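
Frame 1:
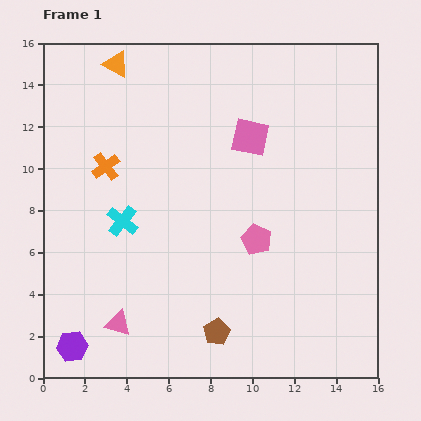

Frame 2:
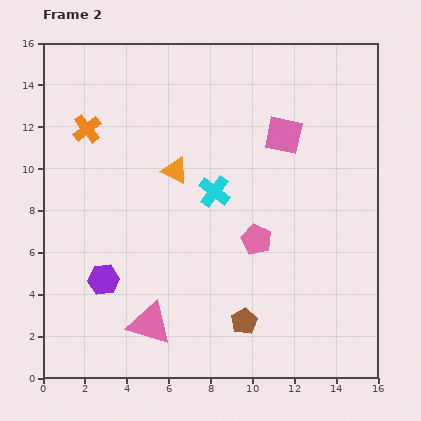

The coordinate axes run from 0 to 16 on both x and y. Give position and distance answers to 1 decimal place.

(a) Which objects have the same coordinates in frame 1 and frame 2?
the pink pentagon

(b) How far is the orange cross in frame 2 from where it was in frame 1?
2.0

The orange cross moved from (3.0, 10.1) to (2.1, 11.9), a distance of √(0.9² + 1.8²) ≈ 2.0.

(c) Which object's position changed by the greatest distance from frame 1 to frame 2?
the orange triangle

(moved 5.8; next 4.6)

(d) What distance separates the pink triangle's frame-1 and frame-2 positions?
1.5

The pink triangle moved from (3.6, 2.6) to (5.1, 2.6), a distance of √(1.5² + 0.0²) ≈ 1.5.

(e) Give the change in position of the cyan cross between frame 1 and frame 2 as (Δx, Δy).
(4.4, 1.4)

The cyan cross was at (3.8, 7.5) in frame 1 and (8.2, 8.9) in frame 2.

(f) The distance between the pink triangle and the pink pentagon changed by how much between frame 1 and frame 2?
-1.2

Distance in frame 1: 7.7. Distance in frame 2: 6.5.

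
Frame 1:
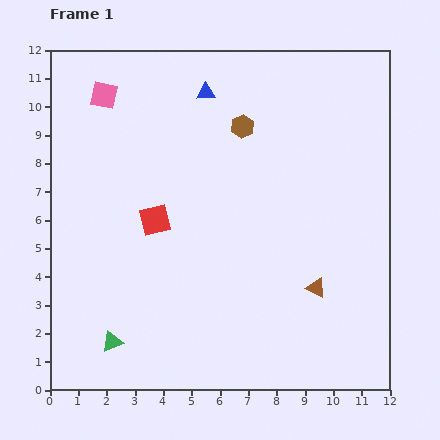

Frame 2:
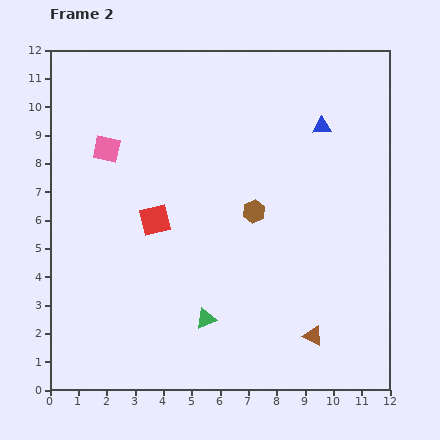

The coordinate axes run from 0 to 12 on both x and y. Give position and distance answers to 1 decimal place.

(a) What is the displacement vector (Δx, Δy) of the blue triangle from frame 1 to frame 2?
(4.1, -1.2)

The blue triangle was at (5.5, 10.5) in frame 1 and (9.6, 9.3) in frame 2.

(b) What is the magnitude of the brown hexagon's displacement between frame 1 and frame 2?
3.0

The brown hexagon moved from (6.8, 9.3) to (7.2, 6.3), a distance of √(0.4² + 3.0²) ≈ 3.0.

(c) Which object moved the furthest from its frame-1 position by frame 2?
the blue triangle

(moved 4.3; next 3.4)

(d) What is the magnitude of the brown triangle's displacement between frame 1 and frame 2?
1.7

The brown triangle moved from (9.4, 3.6) to (9.3, 1.9), a distance of √(0.1² + 1.7²) ≈ 1.7.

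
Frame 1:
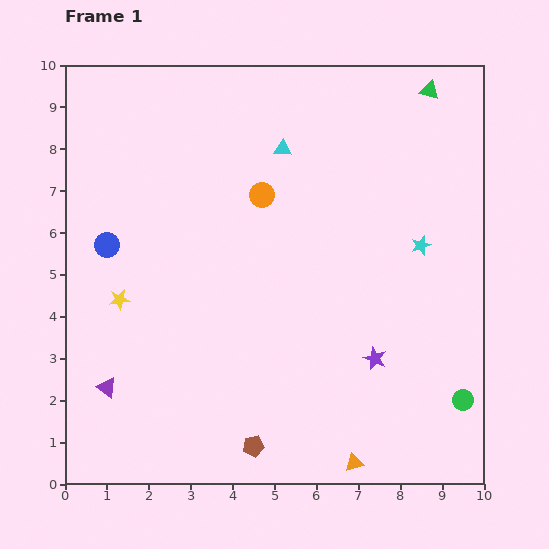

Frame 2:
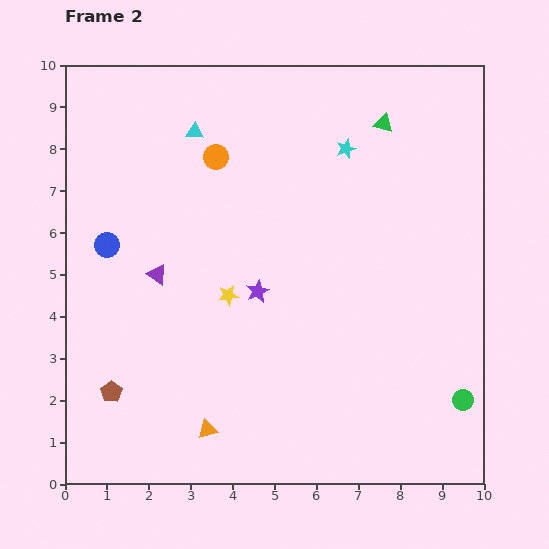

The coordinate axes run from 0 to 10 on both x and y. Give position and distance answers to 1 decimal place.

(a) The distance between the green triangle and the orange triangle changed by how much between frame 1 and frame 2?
-0.7

Distance in frame 1: 9.1. Distance in frame 2: 8.4.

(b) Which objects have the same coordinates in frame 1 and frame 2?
the green circle, the blue circle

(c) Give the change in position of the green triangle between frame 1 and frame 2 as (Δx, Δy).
(-1.1, -0.8)

The green triangle was at (8.7, 9.4) in frame 1 and (7.6, 8.6) in frame 2.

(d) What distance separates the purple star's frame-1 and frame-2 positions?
3.2

The purple star moved from (7.4, 3.0) to (4.6, 4.6), a distance of √(2.8² + 1.6²) ≈ 3.2.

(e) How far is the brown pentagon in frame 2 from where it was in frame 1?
3.6

The brown pentagon moved from (4.5, 0.9) to (1.1, 2.2), a distance of √(3.4² + 1.3²) ≈ 3.6.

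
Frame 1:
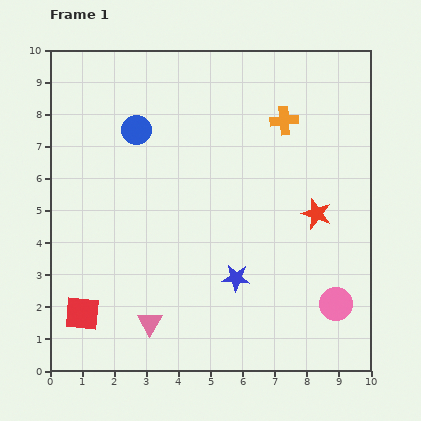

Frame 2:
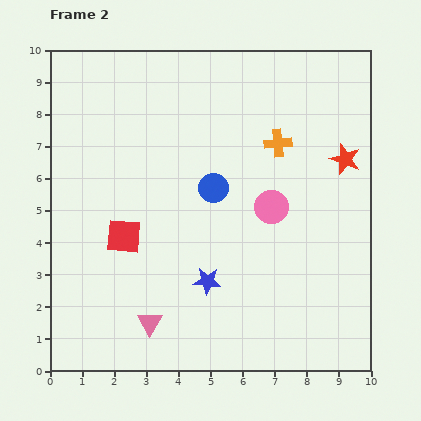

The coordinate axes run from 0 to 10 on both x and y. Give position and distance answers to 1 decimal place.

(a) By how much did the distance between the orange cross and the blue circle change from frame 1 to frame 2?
-2.2

Distance in frame 1: 4.6. Distance in frame 2: 2.4.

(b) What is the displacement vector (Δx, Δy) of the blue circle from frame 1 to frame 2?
(2.4, -1.8)

The blue circle was at (2.7, 7.5) in frame 1 and (5.1, 5.7) in frame 2.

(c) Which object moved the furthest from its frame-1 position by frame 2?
the pink circle

(moved 3.6; next 3.0)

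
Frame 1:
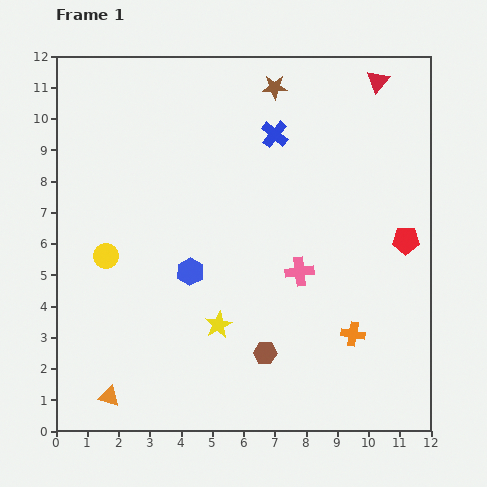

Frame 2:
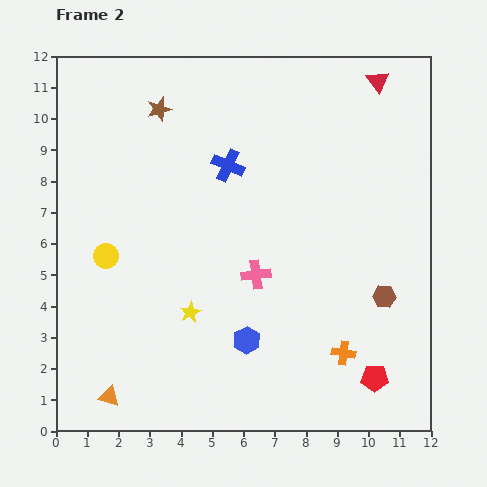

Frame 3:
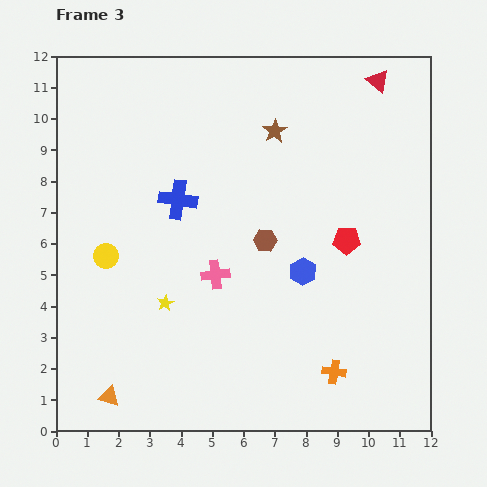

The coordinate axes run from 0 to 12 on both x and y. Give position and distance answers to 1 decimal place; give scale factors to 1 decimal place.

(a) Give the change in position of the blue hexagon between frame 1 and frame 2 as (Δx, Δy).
(1.8, -2.2)

The blue hexagon was at (4.3, 5.1) in frame 1 and (6.1, 2.9) in frame 2.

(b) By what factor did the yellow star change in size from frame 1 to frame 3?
0.6×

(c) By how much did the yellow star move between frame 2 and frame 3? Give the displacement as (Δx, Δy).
(-0.8, 0.3)

The yellow star was at (4.3, 3.8) in frame 2 and (3.5, 4.1) in frame 3.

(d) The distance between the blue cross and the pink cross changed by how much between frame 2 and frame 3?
-0.9

Distance in frame 2: 3.6. Distance in frame 3: 2.7.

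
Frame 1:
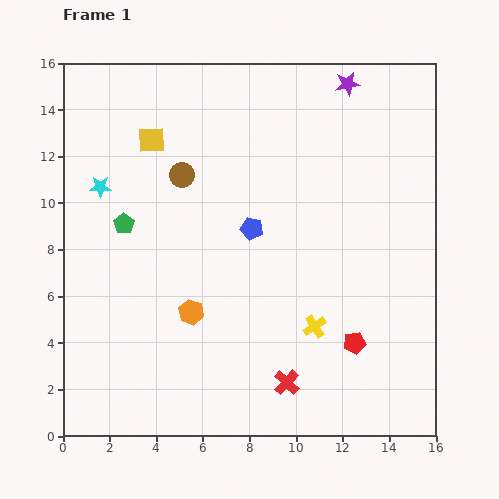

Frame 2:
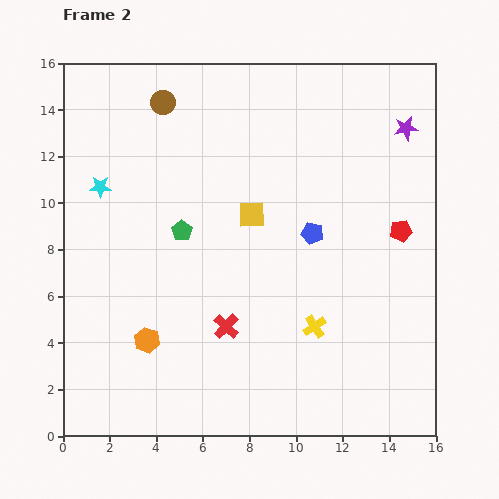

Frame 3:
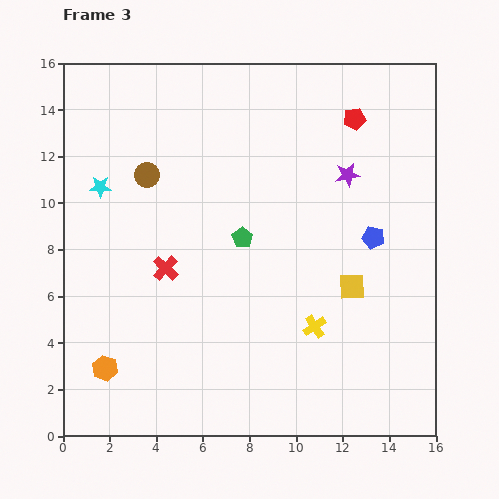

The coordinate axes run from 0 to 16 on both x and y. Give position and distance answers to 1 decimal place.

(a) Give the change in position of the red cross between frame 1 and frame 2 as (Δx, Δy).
(-2.6, 2.4)

The red cross was at (9.6, 2.3) in frame 1 and (7.0, 4.7) in frame 2.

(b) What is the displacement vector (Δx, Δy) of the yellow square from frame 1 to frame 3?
(8.6, -6.3)

The yellow square was at (3.8, 12.7) in frame 1 and (12.4, 6.4) in frame 3.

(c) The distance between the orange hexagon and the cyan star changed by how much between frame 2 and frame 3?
+0.9

Distance in frame 2: 6.9. Distance in frame 3: 7.8.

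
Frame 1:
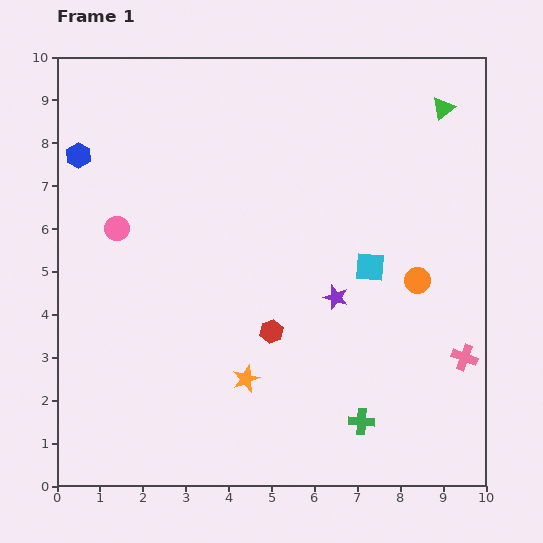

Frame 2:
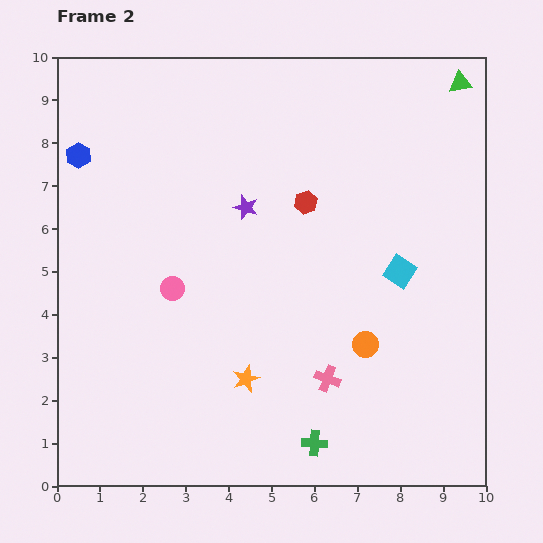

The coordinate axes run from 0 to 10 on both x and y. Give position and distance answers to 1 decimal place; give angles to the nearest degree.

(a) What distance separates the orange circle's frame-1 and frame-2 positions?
1.9

The orange circle moved from (8.4, 4.8) to (7.2, 3.3), a distance of √(1.2² + 1.5²) ≈ 1.9.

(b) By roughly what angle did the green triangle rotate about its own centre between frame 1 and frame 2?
28° clockwise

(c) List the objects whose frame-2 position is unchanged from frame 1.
the orange star, the blue hexagon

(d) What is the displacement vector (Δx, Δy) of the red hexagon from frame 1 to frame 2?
(0.8, 3.0)

The red hexagon was at (5.0, 3.6) in frame 1 and (5.8, 6.6) in frame 2.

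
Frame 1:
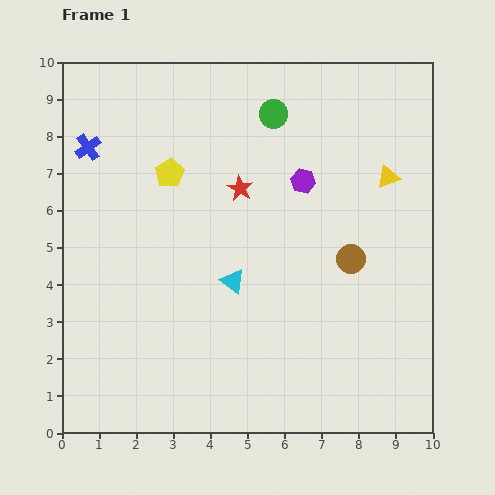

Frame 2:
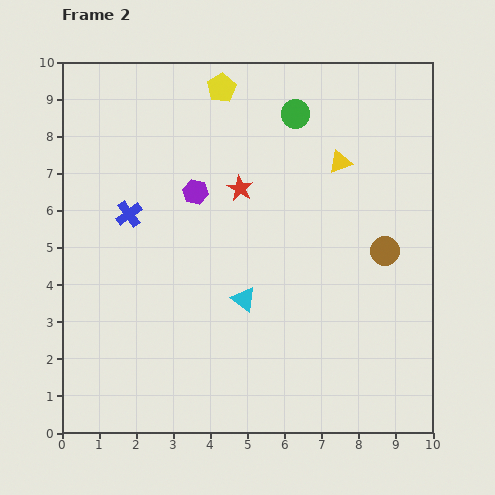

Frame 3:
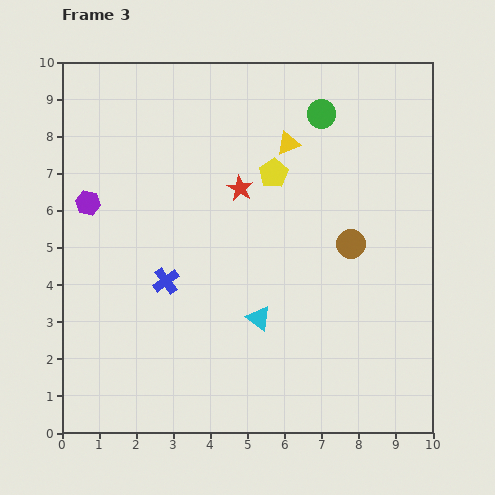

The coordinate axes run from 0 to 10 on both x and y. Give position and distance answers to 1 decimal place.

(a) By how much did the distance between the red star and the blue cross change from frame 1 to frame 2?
-1.1

Distance in frame 1: 4.2. Distance in frame 2: 3.1.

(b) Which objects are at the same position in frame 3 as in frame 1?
the red star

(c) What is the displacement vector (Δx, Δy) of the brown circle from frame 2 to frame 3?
(-0.9, 0.2)

The brown circle was at (8.7, 4.9) in frame 2 and (7.8, 5.1) in frame 3.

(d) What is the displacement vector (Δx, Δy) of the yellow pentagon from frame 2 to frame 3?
(1.4, -2.3)

The yellow pentagon was at (4.3, 9.3) in frame 2 and (5.7, 7.0) in frame 3.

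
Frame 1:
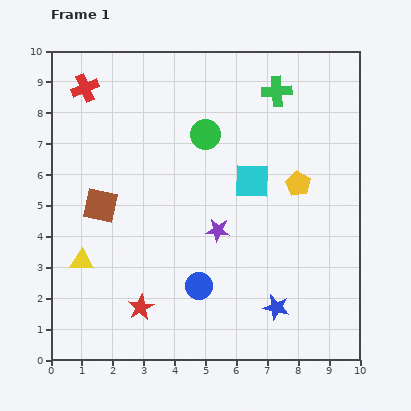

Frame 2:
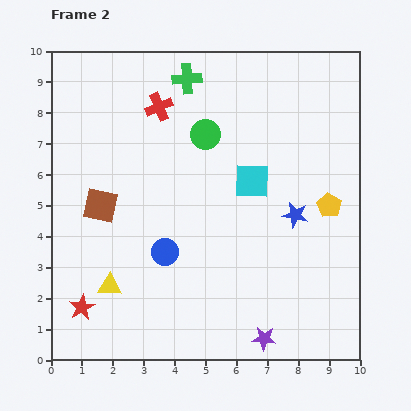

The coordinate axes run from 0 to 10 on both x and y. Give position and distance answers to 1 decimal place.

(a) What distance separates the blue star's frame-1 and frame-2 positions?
3.1

The blue star moved from (7.3, 1.7) to (7.9, 4.7), a distance of √(0.6² + 3.0²) ≈ 3.1.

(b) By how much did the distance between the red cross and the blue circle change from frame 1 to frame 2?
-2.7

Distance in frame 1: 7.4. Distance in frame 2: 4.7.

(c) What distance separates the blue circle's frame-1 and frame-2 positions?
1.6

The blue circle moved from (4.8, 2.4) to (3.7, 3.5), a distance of √(1.1² + 1.1²) ≈ 1.6.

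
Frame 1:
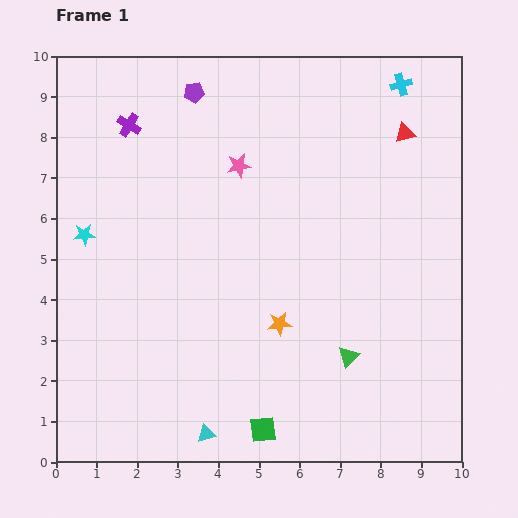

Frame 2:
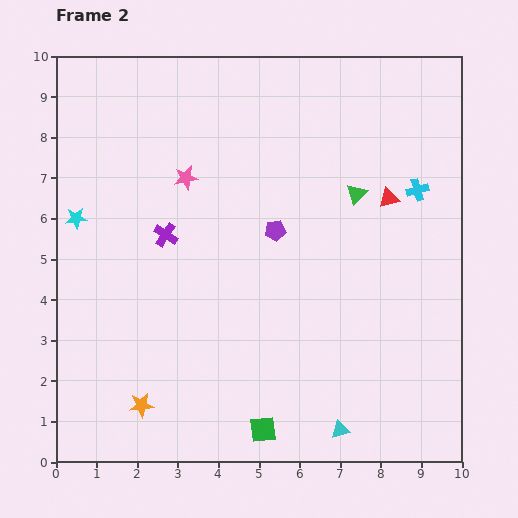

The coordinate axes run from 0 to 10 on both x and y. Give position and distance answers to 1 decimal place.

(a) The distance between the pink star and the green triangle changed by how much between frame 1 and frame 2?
-1.2

Distance in frame 1: 5.4. Distance in frame 2: 4.2.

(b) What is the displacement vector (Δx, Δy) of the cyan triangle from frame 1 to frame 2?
(3.3, 0.1)

The cyan triangle was at (3.7, 0.7) in frame 1 and (7.0, 0.8) in frame 2.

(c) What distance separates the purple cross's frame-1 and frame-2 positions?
2.8

The purple cross moved from (1.8, 8.3) to (2.7, 5.6), a distance of √(0.9² + 2.7²) ≈ 2.8.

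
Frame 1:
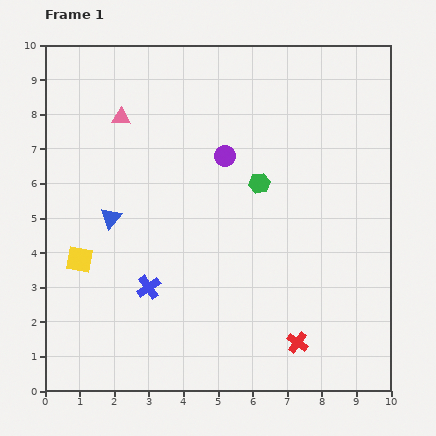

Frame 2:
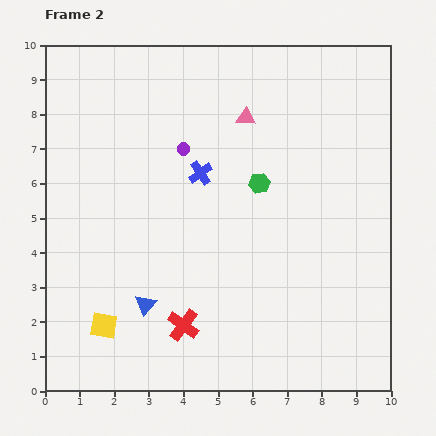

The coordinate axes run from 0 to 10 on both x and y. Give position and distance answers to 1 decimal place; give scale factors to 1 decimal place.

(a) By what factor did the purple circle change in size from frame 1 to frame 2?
0.6×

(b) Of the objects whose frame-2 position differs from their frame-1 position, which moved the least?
the purple circle

(moved 1.2)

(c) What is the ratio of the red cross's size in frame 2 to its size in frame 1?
1.5×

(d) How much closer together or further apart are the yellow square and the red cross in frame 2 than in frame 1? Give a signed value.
-4.4

Distance in frame 1: 6.7. Distance in frame 2: 2.3.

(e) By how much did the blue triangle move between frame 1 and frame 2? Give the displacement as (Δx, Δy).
(1.0, -2.5)

The blue triangle was at (1.9, 5.0) in frame 1 and (2.9, 2.5) in frame 2.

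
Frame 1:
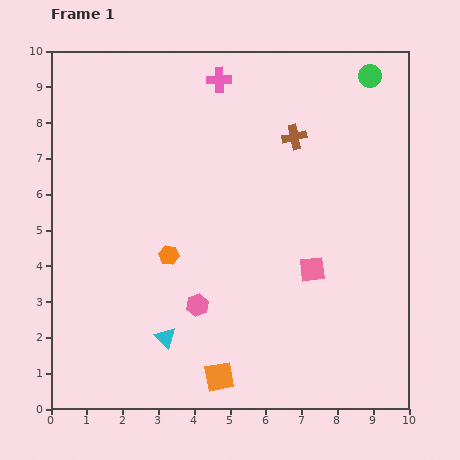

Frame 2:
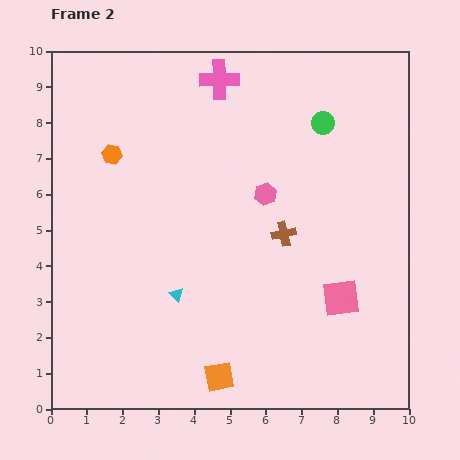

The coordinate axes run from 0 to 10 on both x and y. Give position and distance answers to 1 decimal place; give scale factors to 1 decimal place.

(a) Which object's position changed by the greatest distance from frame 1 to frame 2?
the pink hexagon

(moved 3.6; next 3.2)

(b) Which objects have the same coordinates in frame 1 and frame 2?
the orange square, the pink cross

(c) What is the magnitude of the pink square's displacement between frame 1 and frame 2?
1.1

The pink square moved from (7.3, 3.9) to (8.1, 3.1), a distance of √(0.8² + 0.8²) ≈ 1.1.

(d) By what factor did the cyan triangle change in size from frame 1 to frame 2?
0.7×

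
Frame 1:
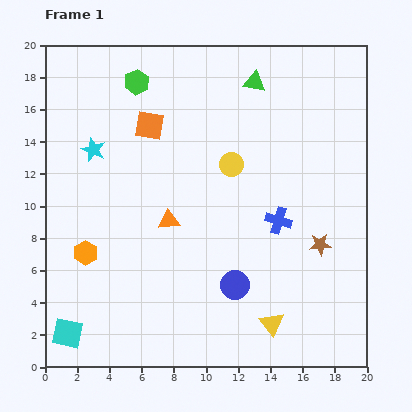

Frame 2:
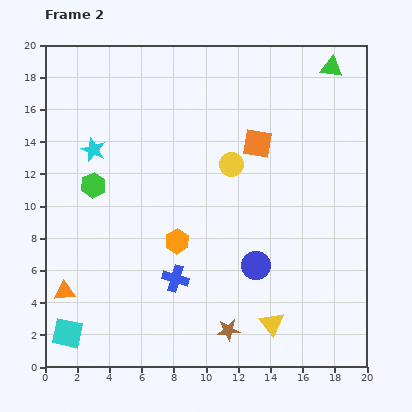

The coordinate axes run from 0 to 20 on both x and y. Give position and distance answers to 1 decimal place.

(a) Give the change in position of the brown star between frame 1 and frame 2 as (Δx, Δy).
(-5.7, -5.3)

The brown star was at (17.1, 7.6) in frame 1 and (11.4, 2.3) in frame 2.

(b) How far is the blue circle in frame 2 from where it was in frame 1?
1.8

The blue circle moved from (11.8, 5.1) to (13.1, 6.3), a distance of √(1.3² + 1.2²) ≈ 1.8.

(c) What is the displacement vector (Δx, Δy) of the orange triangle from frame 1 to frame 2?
(-6.5, -4.4)

The orange triangle was at (7.7, 9.1) in frame 1 and (1.2, 4.7) in frame 2.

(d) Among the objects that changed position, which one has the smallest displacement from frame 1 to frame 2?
the blue circle

(moved 1.8)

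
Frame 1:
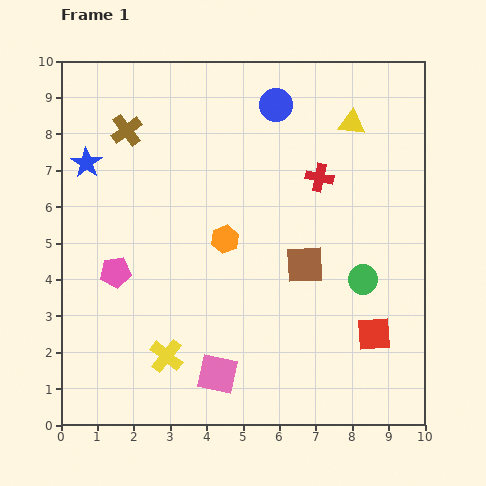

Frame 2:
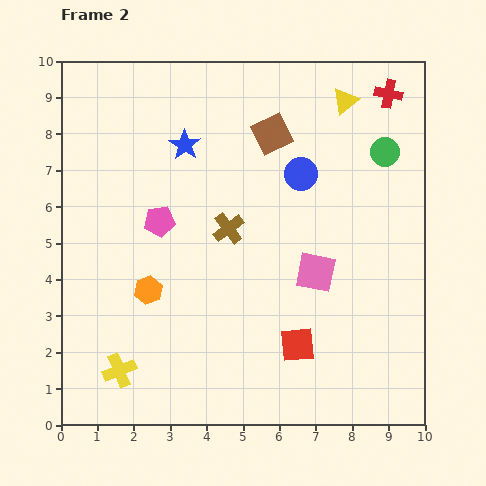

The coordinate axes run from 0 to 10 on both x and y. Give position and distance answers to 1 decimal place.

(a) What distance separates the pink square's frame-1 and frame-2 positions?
3.9

The pink square moved from (4.3, 1.4) to (7.0, 4.2), a distance of √(2.7² + 2.8²) ≈ 3.9.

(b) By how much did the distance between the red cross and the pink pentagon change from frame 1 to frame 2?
+1.0

Distance in frame 1: 6.2. Distance in frame 2: 7.2.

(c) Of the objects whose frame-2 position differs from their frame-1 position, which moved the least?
the yellow triangle

(moved 0.6)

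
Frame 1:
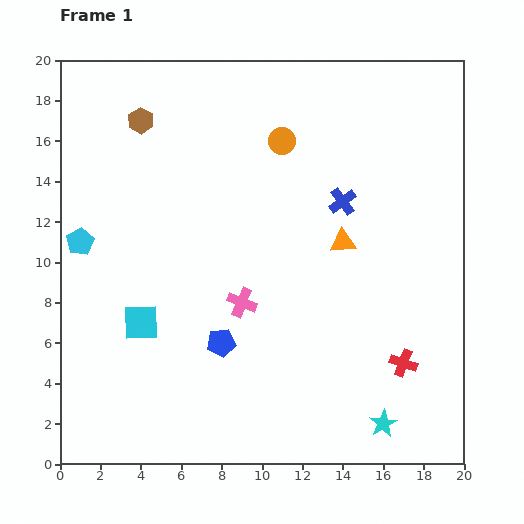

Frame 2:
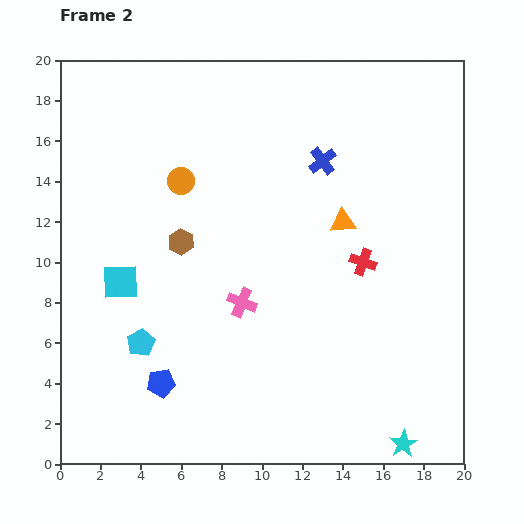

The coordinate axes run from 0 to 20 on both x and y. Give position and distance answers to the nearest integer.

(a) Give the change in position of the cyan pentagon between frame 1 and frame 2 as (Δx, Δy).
(3, -5)

The cyan pentagon was at (1, 11) in frame 1 and (4, 6) in frame 2.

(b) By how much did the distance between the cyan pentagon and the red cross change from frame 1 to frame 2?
-5

Distance in frame 1: 17. Distance in frame 2: 12.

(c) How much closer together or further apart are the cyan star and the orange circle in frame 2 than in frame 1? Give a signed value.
+2

Distance in frame 1: 15. Distance in frame 2: 17.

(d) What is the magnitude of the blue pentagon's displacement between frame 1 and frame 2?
4

The blue pentagon moved from (8, 6) to (5, 4), a distance of √(3² + 2²) ≈ 4.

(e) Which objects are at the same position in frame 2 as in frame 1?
the pink cross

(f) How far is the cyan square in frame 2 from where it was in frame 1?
2

The cyan square moved from (4, 7) to (3, 9), a distance of √(1² + 2²) ≈ 2.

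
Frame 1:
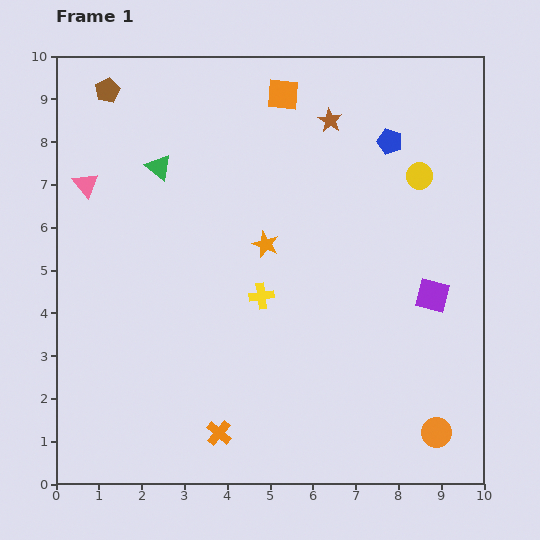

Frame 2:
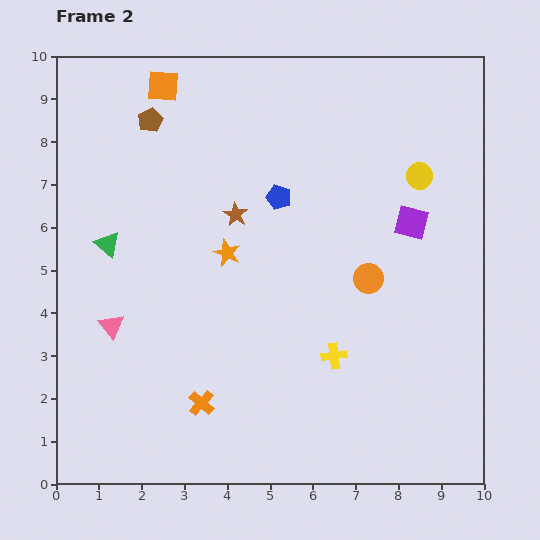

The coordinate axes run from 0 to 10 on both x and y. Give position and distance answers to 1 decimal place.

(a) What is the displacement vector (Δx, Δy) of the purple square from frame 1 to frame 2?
(-0.5, 1.7)

The purple square was at (8.8, 4.4) in frame 1 and (8.3, 6.1) in frame 2.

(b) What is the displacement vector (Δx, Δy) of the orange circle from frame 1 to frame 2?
(-1.6, 3.6)

The orange circle was at (8.9, 1.2) in frame 1 and (7.3, 4.8) in frame 2.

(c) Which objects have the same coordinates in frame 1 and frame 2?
the yellow circle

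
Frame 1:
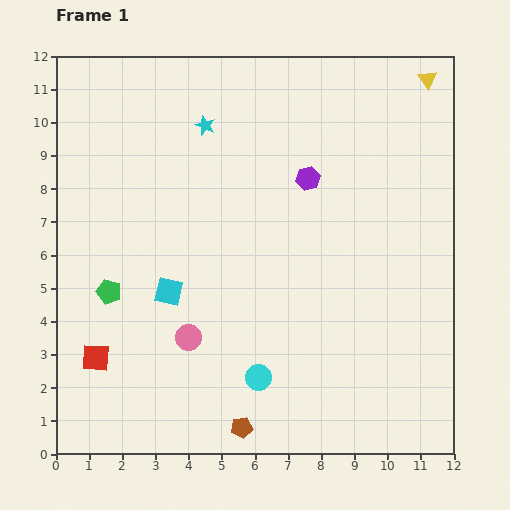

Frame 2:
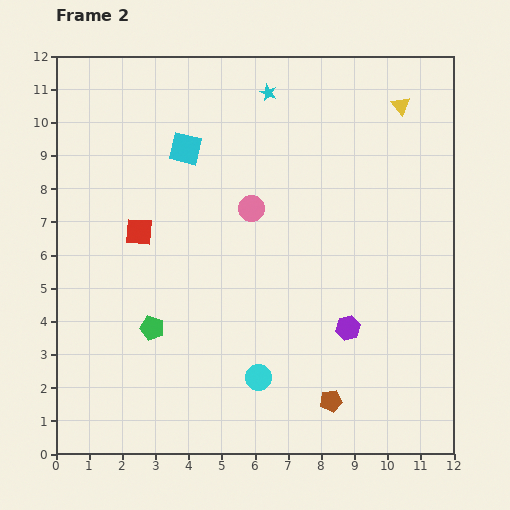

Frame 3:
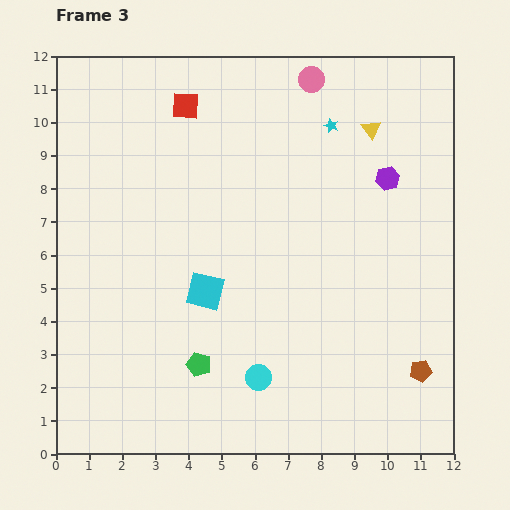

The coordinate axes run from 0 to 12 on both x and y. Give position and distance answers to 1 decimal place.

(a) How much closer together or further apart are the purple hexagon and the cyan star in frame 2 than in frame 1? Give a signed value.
+4.0

Distance in frame 1: 3.5. Distance in frame 2: 7.5.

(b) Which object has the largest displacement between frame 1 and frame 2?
the purple hexagon

(moved 4.7; next 4.3)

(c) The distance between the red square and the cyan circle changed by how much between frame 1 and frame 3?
+3.6

Distance in frame 1: 4.9. Distance in frame 3: 8.5.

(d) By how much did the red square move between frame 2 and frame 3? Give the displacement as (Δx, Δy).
(1.4, 3.8)

The red square was at (2.5, 6.7) in frame 2 and (3.9, 10.5) in frame 3.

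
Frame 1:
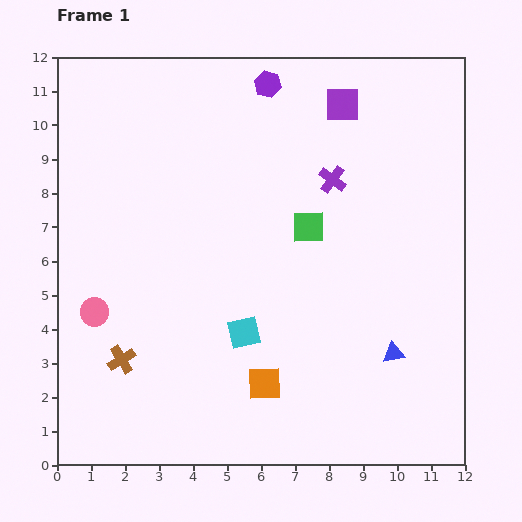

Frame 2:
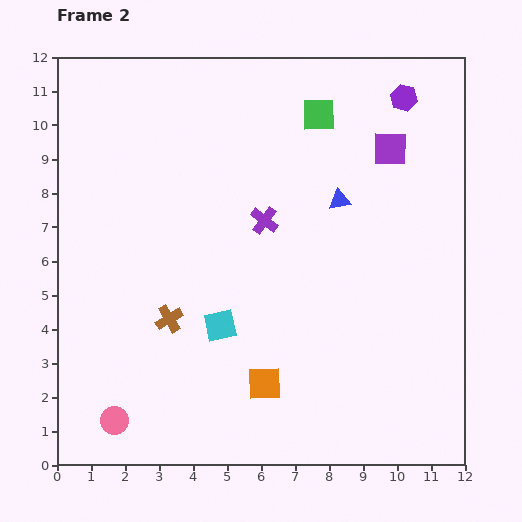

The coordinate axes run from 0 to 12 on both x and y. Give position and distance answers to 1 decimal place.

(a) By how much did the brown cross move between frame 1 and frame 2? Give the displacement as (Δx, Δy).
(1.4, 1.2)

The brown cross was at (1.9, 3.1) in frame 1 and (3.3, 4.3) in frame 2.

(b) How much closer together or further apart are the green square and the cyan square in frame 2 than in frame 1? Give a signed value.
+3.2

Distance in frame 1: 3.6. Distance in frame 2: 6.8.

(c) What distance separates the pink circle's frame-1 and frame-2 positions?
3.3

The pink circle moved from (1.1, 4.5) to (1.7, 1.3), a distance of √(0.6² + 3.2²) ≈ 3.3.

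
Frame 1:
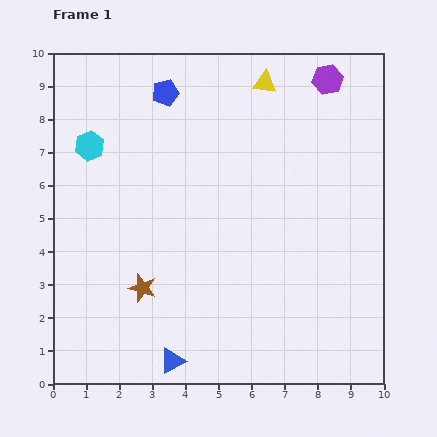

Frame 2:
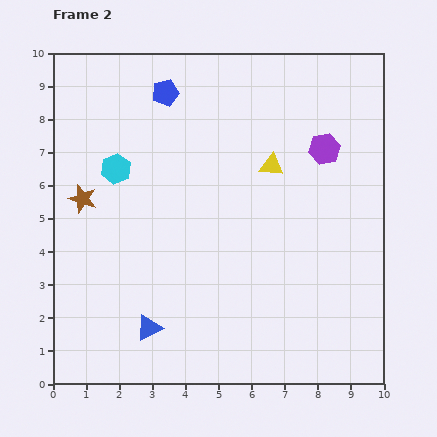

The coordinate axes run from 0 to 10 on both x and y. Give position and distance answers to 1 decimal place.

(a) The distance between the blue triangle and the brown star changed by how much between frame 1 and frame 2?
+2.0

Distance in frame 1: 2.4. Distance in frame 2: 4.4.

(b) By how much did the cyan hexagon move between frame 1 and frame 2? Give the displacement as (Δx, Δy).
(0.8, -0.7)

The cyan hexagon was at (1.1, 7.2) in frame 1 and (1.9, 6.5) in frame 2.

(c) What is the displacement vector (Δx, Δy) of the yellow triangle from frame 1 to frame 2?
(0.2, -2.5)

The yellow triangle was at (6.4, 9.1) in frame 1 and (6.6, 6.6) in frame 2.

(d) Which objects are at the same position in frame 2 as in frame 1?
the blue pentagon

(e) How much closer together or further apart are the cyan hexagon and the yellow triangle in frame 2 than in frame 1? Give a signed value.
-0.9

Distance in frame 1: 5.6. Distance in frame 2: 4.7.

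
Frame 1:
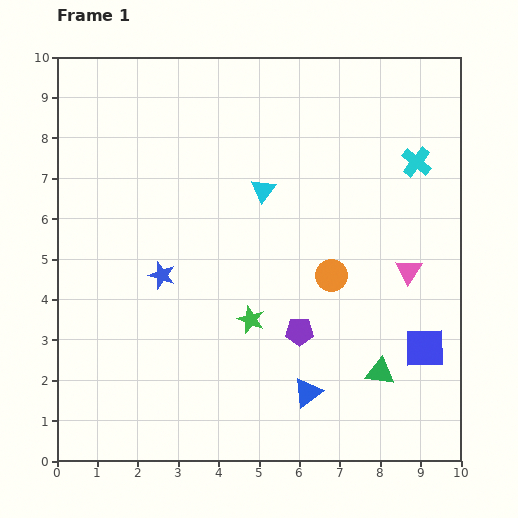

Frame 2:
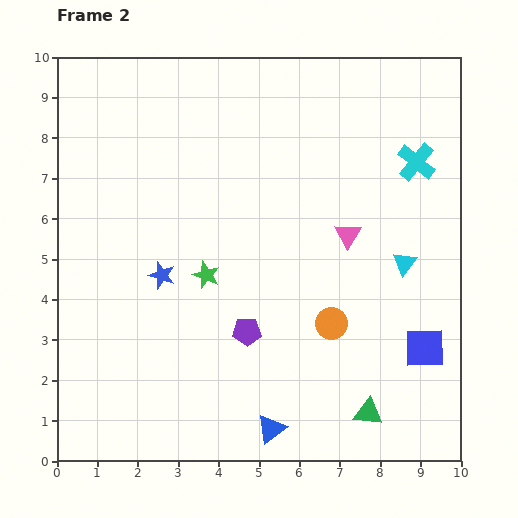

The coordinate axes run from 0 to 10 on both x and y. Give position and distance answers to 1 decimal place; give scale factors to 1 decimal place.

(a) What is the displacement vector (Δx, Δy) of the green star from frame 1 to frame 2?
(-1.1, 1.1)

The green star was at (4.8, 3.5) in frame 1 and (3.7, 4.6) in frame 2.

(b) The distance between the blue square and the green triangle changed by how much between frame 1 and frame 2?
+0.8

Distance in frame 1: 1.3. Distance in frame 2: 2.1.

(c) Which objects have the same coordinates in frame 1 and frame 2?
the blue star, the cyan cross, the blue square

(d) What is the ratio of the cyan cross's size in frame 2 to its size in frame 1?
1.3×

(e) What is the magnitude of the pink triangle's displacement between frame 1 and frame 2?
1.7

The pink triangle moved from (8.7, 4.7) to (7.2, 5.6), a distance of √(1.5² + 0.9²) ≈ 1.7.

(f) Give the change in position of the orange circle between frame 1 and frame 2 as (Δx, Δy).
(0.0, -1.2)

The orange circle was at (6.8, 4.6) in frame 1 and (6.8, 3.4) in frame 2.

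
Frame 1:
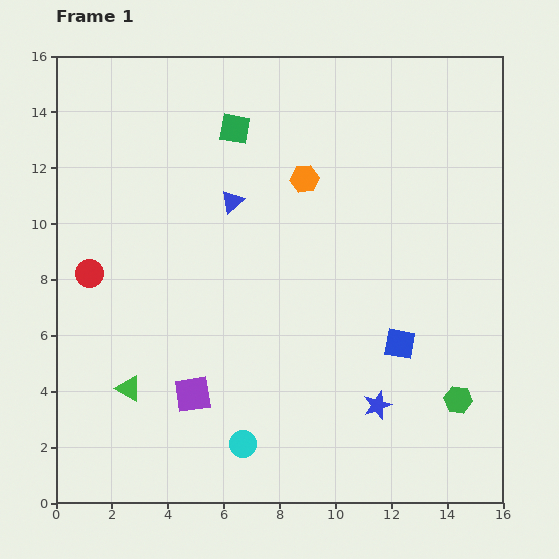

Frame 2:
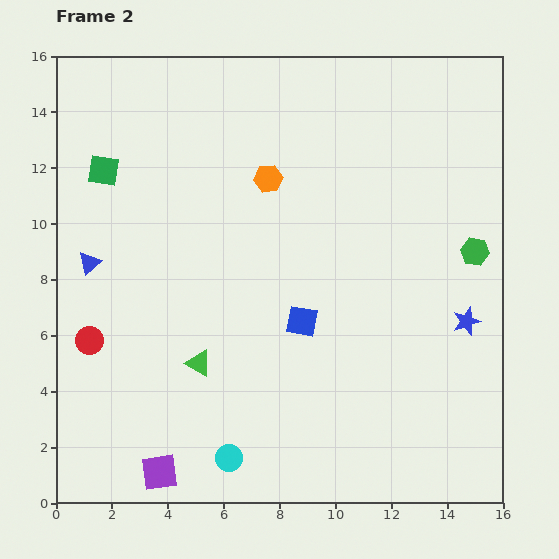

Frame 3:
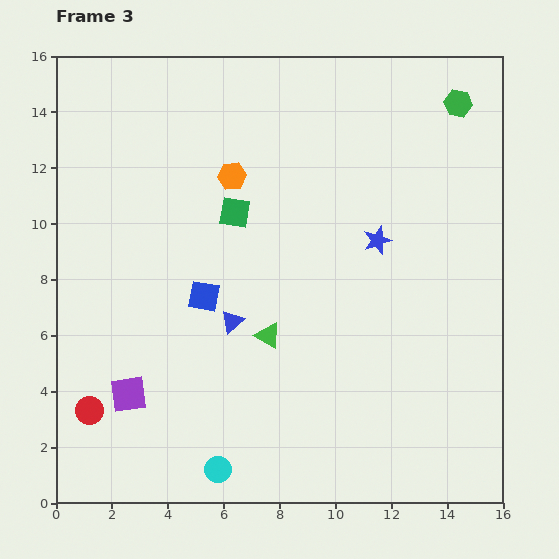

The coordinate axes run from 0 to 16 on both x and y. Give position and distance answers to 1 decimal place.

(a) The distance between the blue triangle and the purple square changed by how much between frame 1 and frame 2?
+0.9

Distance in frame 1: 7.0. Distance in frame 2: 7.9.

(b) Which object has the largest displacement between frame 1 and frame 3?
the green hexagon

(moved 10.6; next 7.2)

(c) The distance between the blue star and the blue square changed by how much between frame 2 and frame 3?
+0.6

Distance in frame 2: 5.9. Distance in frame 3: 6.5.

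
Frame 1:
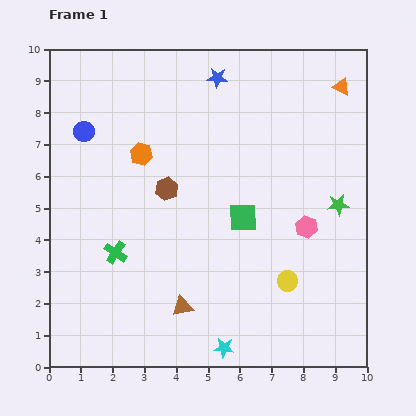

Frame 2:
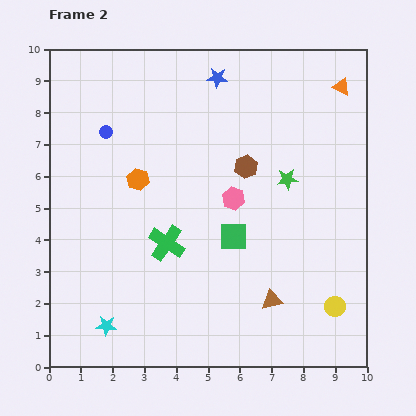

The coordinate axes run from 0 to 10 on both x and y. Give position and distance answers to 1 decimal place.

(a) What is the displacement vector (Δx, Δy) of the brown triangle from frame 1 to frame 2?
(2.8, 0.2)

The brown triangle was at (4.2, 1.9) in frame 1 and (7.0, 2.1) in frame 2.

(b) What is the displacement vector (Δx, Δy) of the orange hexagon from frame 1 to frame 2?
(-0.1, -0.8)

The orange hexagon was at (2.9, 6.7) in frame 1 and (2.8, 5.9) in frame 2.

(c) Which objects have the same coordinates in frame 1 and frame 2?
the blue star, the orange triangle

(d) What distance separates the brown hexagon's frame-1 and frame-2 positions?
2.6

The brown hexagon moved from (3.7, 5.6) to (6.2, 6.3), a distance of √(2.5² + 0.7²) ≈ 2.6.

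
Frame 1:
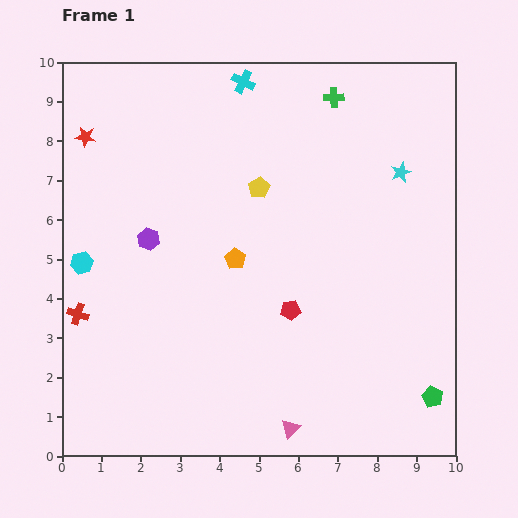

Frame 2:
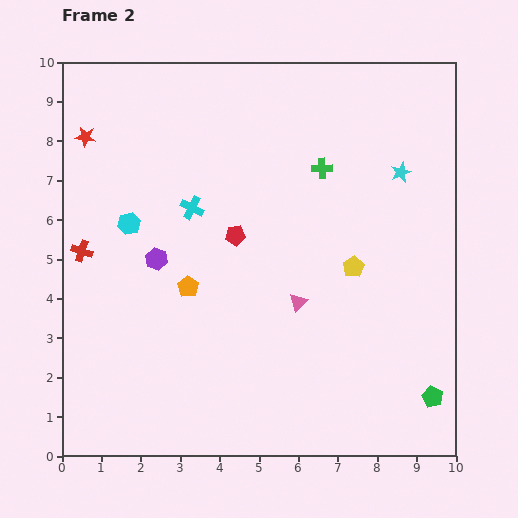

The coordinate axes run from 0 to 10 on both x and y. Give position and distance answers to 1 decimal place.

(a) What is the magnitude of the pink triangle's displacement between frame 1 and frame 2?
3.2

The pink triangle moved from (5.8, 0.7) to (6.0, 3.9), a distance of √(0.2² + 3.2²) ≈ 3.2.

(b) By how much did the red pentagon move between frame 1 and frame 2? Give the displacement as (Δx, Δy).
(-1.4, 1.9)

The red pentagon was at (5.8, 3.7) in frame 1 and (4.4, 5.6) in frame 2.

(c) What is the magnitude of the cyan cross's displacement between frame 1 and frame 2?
3.5

The cyan cross moved from (4.6, 9.5) to (3.3, 6.3), a distance of √(1.3² + 3.2²) ≈ 3.5.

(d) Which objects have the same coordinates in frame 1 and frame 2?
the red star, the cyan star, the green pentagon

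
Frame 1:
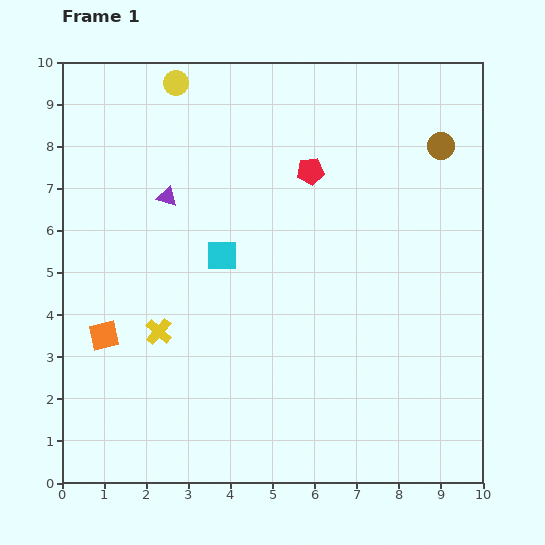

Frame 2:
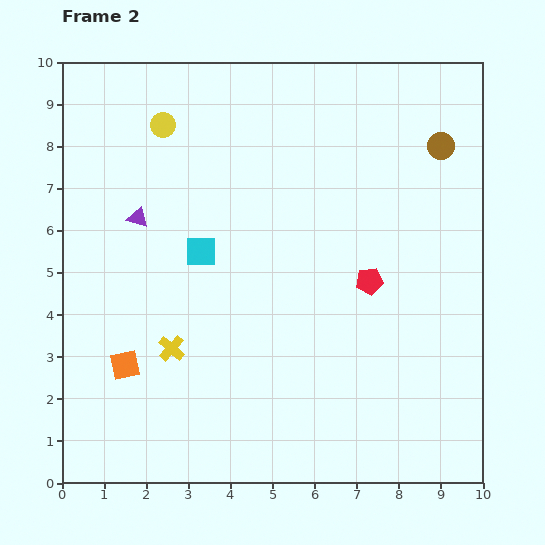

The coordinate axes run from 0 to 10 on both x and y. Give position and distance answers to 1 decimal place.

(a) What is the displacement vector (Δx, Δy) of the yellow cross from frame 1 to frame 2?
(0.3, -0.4)

The yellow cross was at (2.3, 3.6) in frame 1 and (2.6, 3.2) in frame 2.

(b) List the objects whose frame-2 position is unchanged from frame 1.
the brown circle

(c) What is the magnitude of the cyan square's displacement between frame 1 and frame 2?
0.5

The cyan square moved from (3.8, 5.4) to (3.3, 5.5), a distance of √(0.5² + 0.1²) ≈ 0.5.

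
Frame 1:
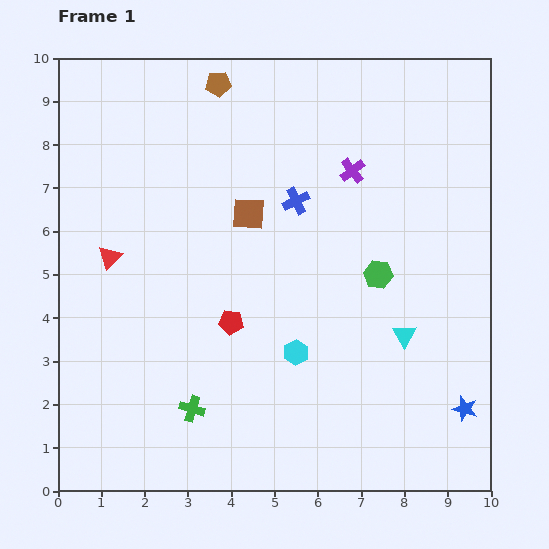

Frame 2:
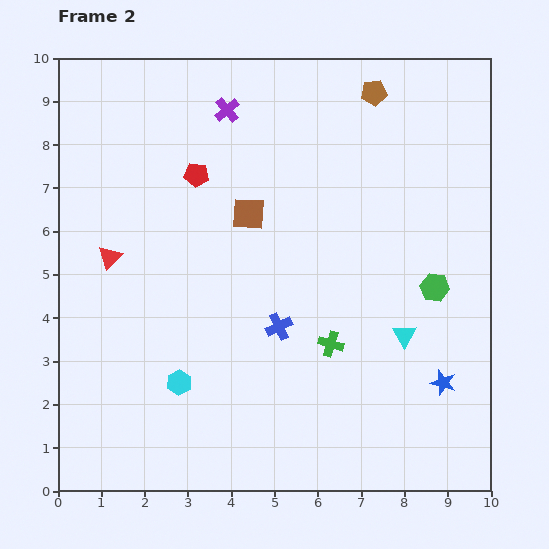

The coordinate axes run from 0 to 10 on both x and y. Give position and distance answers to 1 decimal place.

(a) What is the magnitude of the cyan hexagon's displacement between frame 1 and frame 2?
2.8

The cyan hexagon moved from (5.5, 3.2) to (2.8, 2.5), a distance of √(2.7² + 0.7²) ≈ 2.8.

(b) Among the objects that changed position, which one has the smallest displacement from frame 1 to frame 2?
the blue star

(moved 0.8)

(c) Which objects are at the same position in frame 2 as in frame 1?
the brown square, the cyan triangle, the red triangle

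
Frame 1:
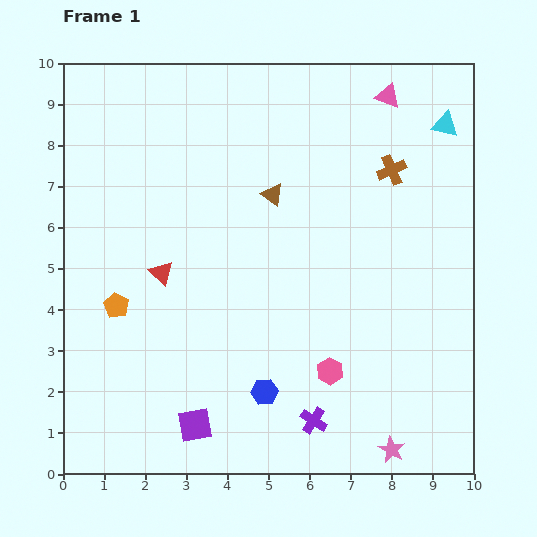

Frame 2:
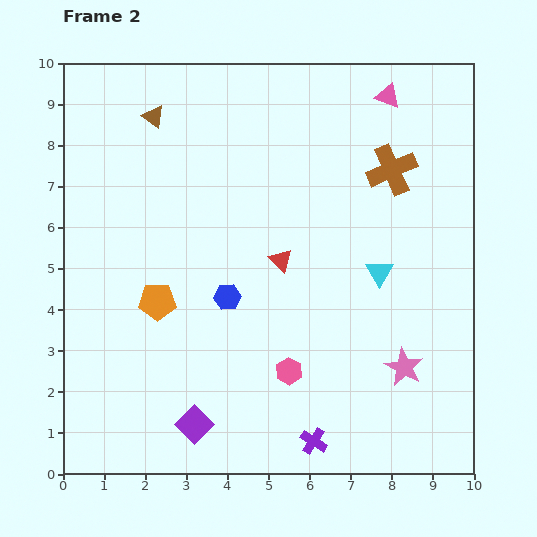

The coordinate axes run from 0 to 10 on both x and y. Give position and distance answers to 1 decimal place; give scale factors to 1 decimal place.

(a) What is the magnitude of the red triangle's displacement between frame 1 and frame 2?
2.9

The red triangle moved from (2.4, 4.9) to (5.3, 5.2), a distance of √(2.9² + 0.3²) ≈ 2.9.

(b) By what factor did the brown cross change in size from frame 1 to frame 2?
1.7×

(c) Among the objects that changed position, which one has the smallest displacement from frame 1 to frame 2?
the purple cross

(moved 0.5)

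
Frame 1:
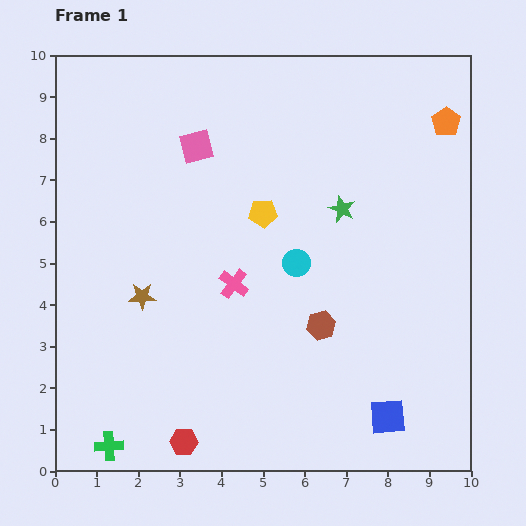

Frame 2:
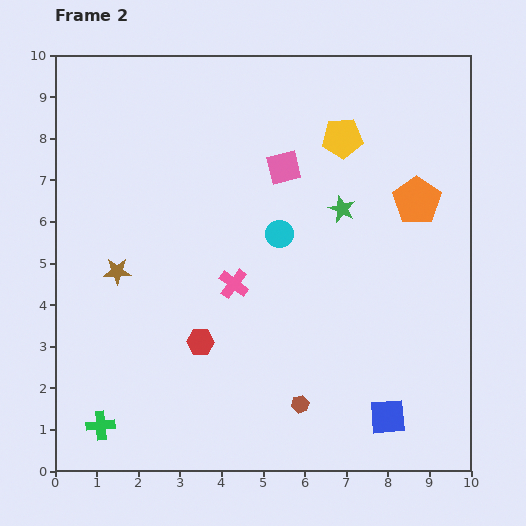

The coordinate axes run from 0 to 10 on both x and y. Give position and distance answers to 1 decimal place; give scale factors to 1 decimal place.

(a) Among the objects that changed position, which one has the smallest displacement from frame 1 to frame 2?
the green cross

(moved 0.5)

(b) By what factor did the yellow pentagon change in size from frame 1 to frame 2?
1.4×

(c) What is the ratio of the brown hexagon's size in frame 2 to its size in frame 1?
0.6×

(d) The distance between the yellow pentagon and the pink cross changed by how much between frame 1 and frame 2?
+2.6

Distance in frame 1: 1.8. Distance in frame 2: 4.4.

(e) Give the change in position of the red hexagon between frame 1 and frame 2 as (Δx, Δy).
(0.4, 2.4)

The red hexagon was at (3.1, 0.7) in frame 1 and (3.5, 3.1) in frame 2.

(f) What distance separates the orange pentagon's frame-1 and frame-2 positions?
2.0

The orange pentagon moved from (9.4, 8.4) to (8.7, 6.5), a distance of √(0.7² + 1.9²) ≈ 2.0.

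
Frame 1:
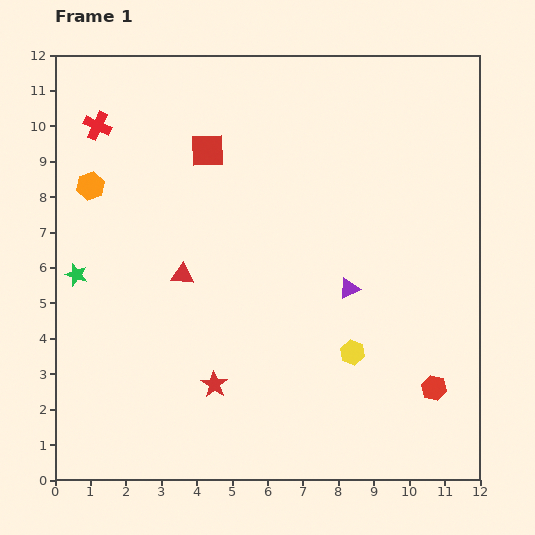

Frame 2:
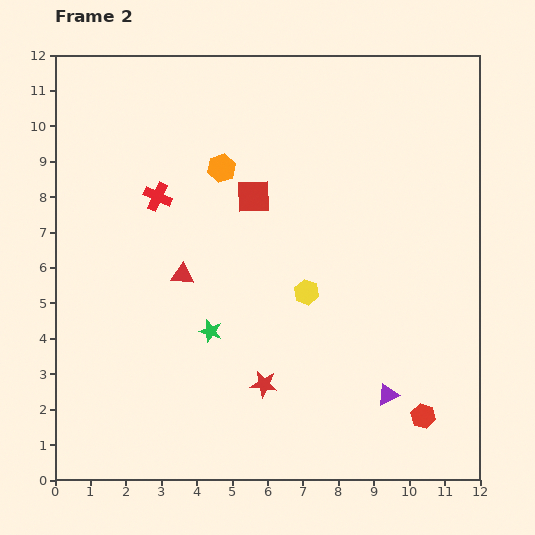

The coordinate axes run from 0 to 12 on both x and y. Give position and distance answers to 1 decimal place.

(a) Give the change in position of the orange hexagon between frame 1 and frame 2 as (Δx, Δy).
(3.7, 0.5)

The orange hexagon was at (1.0, 8.3) in frame 1 and (4.7, 8.8) in frame 2.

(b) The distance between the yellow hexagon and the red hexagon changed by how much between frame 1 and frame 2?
+2.3

Distance in frame 1: 2.5. Distance in frame 2: 4.8.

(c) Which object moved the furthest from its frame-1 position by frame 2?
the green star

(moved 4.1; next 3.7)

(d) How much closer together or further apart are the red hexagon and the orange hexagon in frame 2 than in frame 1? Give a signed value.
-2.3

Distance in frame 1: 11.3. Distance in frame 2: 9.0.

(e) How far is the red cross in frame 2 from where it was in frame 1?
2.6

The red cross moved from (1.2, 10.0) to (2.9, 8.0), a distance of √(1.7² + 2.0²) ≈ 2.6.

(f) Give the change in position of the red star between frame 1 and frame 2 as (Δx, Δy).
(1.4, 0.0)

The red star was at (4.5, 2.7) in frame 1 and (5.9, 2.7) in frame 2.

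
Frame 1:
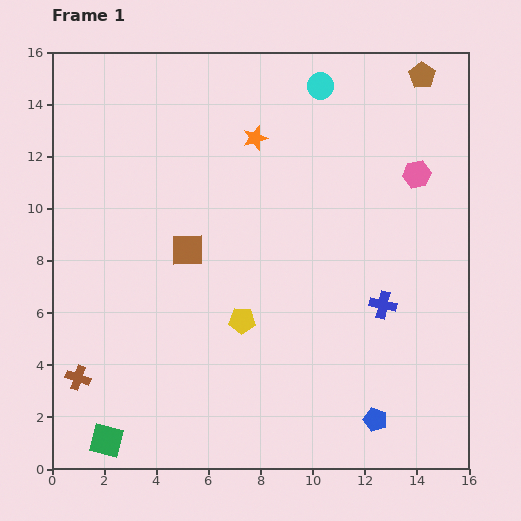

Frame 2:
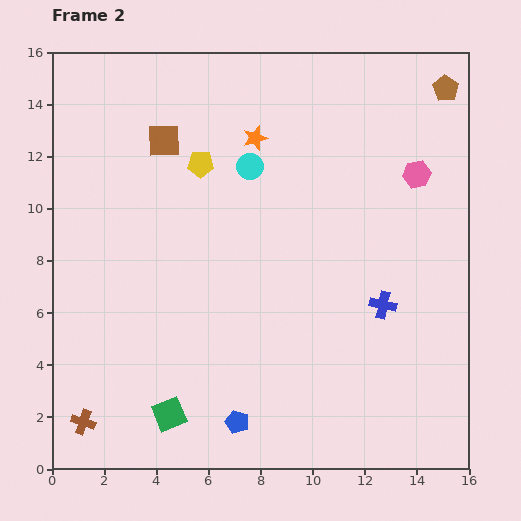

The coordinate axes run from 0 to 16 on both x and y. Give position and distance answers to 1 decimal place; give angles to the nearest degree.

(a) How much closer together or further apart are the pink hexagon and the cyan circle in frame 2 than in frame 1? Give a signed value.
+1.4

Distance in frame 1: 5.0. Distance in frame 2: 6.4.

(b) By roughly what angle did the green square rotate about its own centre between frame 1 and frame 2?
36° counter-clockwise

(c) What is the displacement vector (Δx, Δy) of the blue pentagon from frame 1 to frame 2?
(-5.3, -0.1)

The blue pentagon was at (12.4, 1.9) in frame 1 and (7.1, 1.8) in frame 2.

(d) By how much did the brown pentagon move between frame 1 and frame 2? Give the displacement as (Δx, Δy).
(0.9, -0.5)

The brown pentagon was at (14.2, 15.1) in frame 1 and (15.1, 14.6) in frame 2.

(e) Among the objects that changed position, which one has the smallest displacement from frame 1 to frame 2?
the brown pentagon

(moved 1.0)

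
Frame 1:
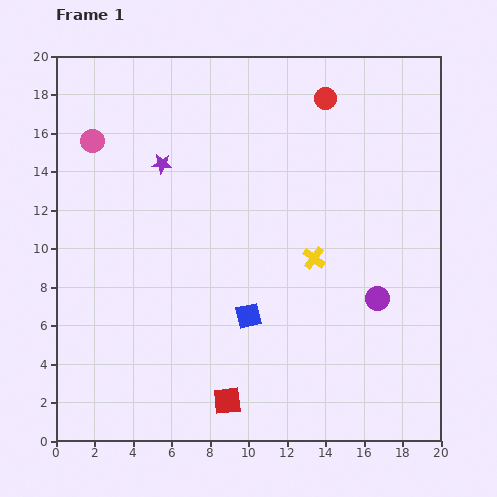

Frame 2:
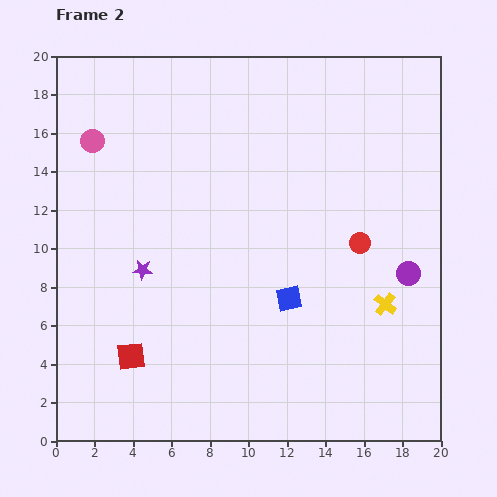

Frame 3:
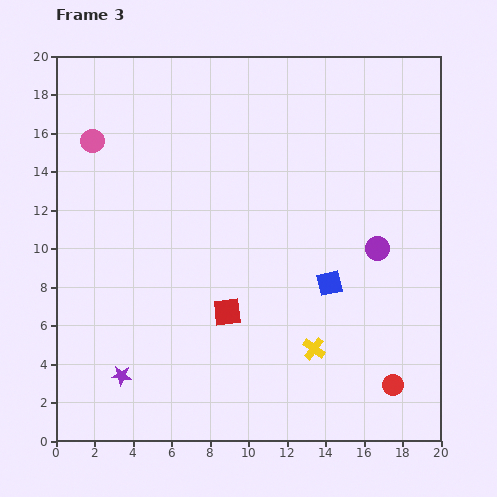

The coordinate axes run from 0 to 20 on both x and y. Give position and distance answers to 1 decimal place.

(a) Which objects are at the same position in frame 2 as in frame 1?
the pink circle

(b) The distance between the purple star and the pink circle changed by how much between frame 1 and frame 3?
+8.5

Distance in frame 1: 3.8. Distance in frame 3: 12.3.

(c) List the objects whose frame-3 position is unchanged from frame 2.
the pink circle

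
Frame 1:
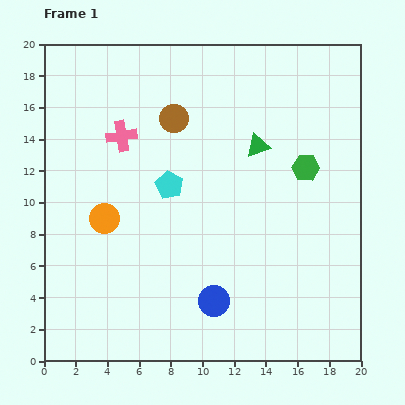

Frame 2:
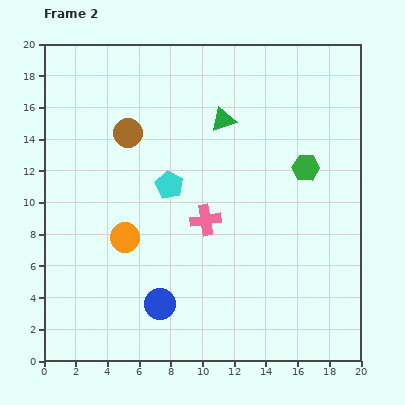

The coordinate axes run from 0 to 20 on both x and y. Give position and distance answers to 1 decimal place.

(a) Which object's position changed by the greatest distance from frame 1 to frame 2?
the pink cross

(moved 7.5; next 3.4)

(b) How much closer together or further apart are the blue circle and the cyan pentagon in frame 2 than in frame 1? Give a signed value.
-0.3

Distance in frame 1: 7.8. Distance in frame 2: 7.5.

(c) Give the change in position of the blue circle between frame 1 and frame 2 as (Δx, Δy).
(-3.4, -0.2)

The blue circle was at (10.7, 3.8) in frame 1 and (7.3, 3.6) in frame 2.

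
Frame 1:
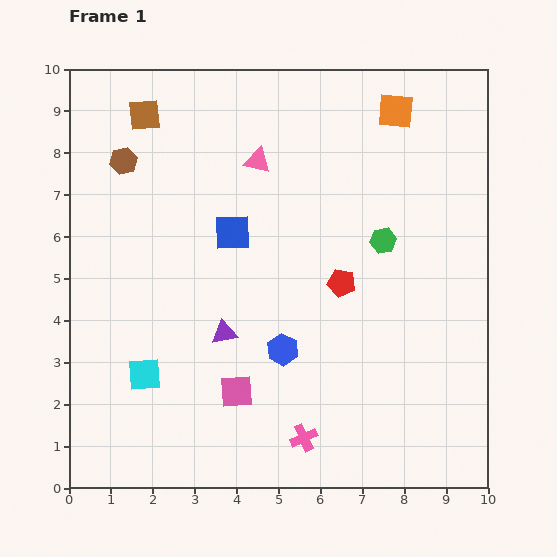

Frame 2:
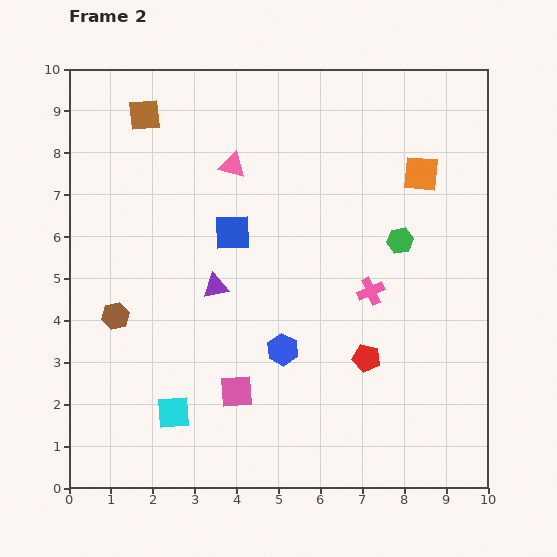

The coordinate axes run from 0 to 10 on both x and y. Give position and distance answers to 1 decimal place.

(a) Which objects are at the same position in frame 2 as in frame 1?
the blue square, the pink square, the blue hexagon, the brown square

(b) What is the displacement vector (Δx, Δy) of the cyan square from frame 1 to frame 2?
(0.7, -0.9)

The cyan square was at (1.8, 2.7) in frame 1 and (2.5, 1.8) in frame 2.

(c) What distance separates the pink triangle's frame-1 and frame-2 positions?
0.6

The pink triangle moved from (4.5, 7.8) to (3.9, 7.7), a distance of √(0.6² + 0.1²) ≈ 0.6.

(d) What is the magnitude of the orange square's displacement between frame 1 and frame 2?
1.6

The orange square moved from (7.8, 9.0) to (8.4, 7.5), a distance of √(0.6² + 1.5²) ≈ 1.6.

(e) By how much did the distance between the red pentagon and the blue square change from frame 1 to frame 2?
+1.5

Distance in frame 1: 2.9. Distance in frame 2: 4.4.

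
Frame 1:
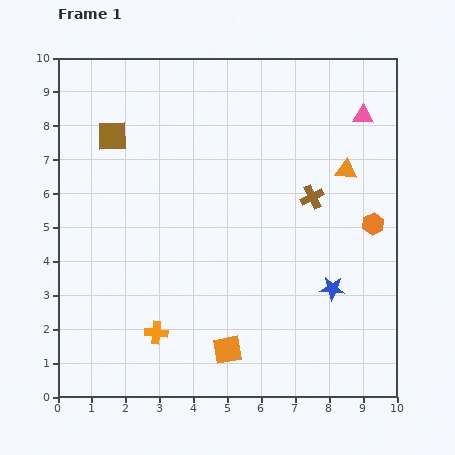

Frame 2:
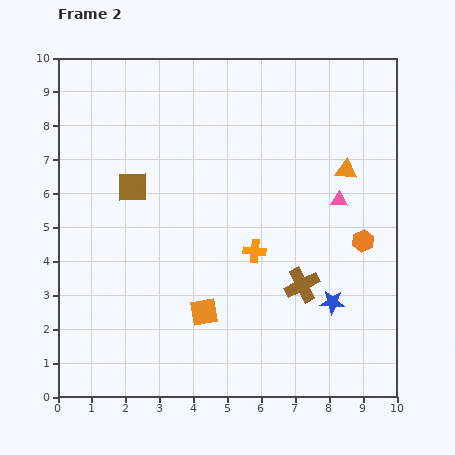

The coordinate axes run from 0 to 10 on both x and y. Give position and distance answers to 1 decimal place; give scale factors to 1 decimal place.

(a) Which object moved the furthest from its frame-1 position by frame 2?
the orange cross

(moved 3.8; next 2.6)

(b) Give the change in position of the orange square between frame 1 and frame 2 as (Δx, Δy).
(-0.7, 1.1)

The orange square was at (5.0, 1.4) in frame 1 and (4.3, 2.5) in frame 2.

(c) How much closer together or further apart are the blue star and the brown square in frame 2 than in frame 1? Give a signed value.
-1.1

Distance in frame 1: 7.9. Distance in frame 2: 6.8.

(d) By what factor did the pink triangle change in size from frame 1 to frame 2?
0.8×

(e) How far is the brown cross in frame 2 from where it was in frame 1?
2.6

The brown cross moved from (7.5, 5.9) to (7.2, 3.3), a distance of √(0.3² + 2.6²) ≈ 2.6.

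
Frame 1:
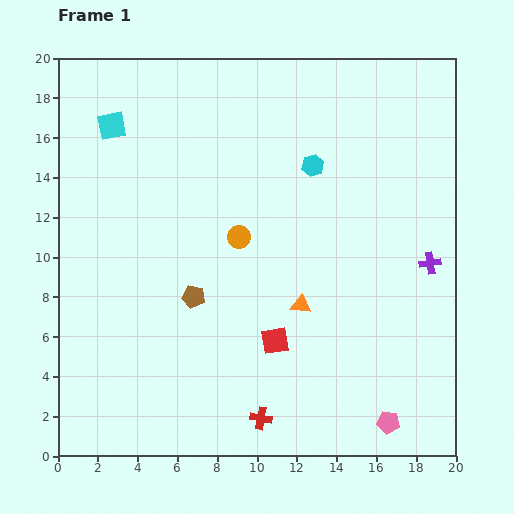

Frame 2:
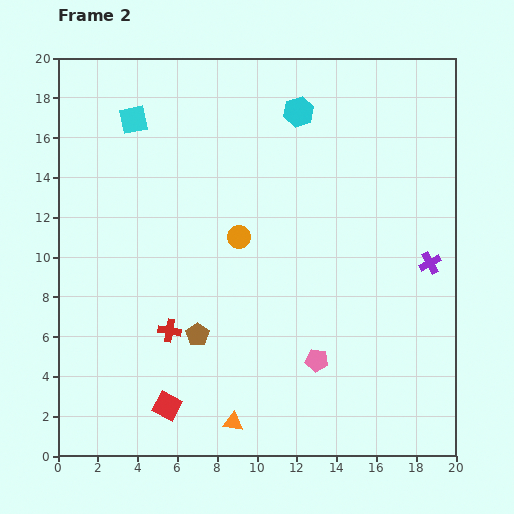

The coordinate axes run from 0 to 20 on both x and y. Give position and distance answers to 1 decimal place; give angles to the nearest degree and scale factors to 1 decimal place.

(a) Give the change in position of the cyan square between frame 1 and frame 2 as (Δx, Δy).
(1.1, 0.3)

The cyan square was at (2.7, 16.6) in frame 1 and (3.8, 16.9) in frame 2.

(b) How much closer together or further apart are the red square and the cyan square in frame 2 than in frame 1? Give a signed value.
+0.9

Distance in frame 1: 13.6. Distance in frame 2: 14.5.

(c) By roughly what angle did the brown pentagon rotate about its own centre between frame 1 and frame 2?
24° clockwise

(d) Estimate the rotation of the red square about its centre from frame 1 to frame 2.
37° clockwise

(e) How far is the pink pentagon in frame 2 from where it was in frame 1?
4.8

The pink pentagon moved from (16.6, 1.7) to (13.0, 4.8), a distance of √(3.6² + 3.1²) ≈ 4.8.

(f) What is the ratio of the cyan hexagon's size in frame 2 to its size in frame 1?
1.4×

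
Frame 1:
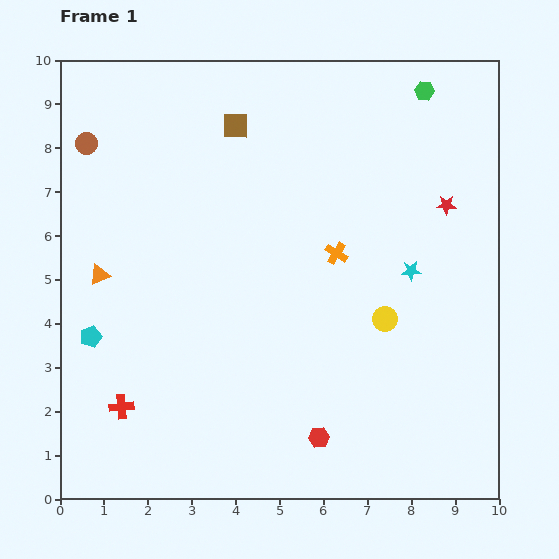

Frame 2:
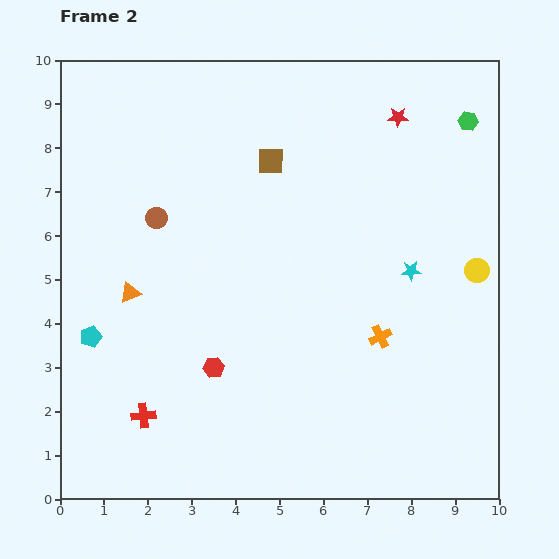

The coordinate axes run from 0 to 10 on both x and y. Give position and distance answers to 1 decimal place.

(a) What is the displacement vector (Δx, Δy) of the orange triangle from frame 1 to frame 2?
(0.7, -0.4)

The orange triangle was at (0.9, 5.1) in frame 1 and (1.6, 4.7) in frame 2.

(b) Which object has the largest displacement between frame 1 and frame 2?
the red hexagon

(moved 2.9; next 2.4)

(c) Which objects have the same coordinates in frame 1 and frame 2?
the cyan star, the cyan pentagon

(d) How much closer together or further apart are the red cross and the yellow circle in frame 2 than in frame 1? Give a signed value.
+2.0

Distance in frame 1: 6.3. Distance in frame 2: 8.3.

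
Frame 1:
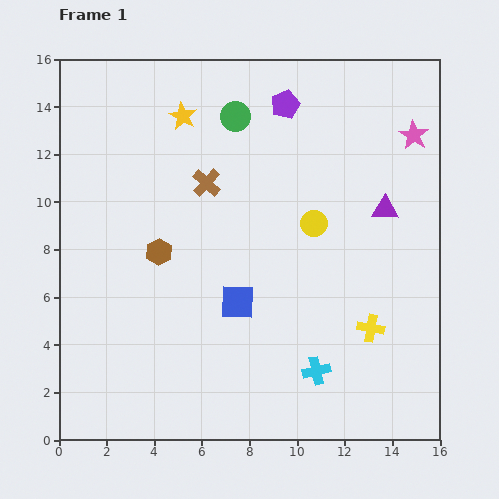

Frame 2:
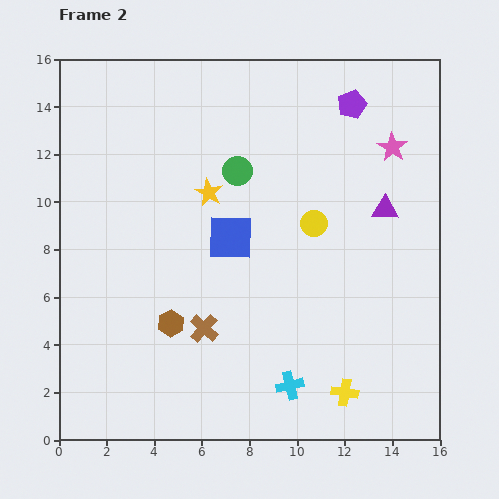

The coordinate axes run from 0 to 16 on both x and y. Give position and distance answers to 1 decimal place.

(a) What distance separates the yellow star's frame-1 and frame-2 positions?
3.4

The yellow star moved from (5.2, 13.6) to (6.3, 10.4), a distance of √(1.1² + 3.2²) ≈ 3.4.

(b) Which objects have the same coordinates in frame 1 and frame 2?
the yellow circle, the purple triangle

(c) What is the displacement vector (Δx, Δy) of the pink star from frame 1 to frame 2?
(-0.9, -0.5)

The pink star was at (14.9, 12.8) in frame 1 and (14.0, 12.3) in frame 2.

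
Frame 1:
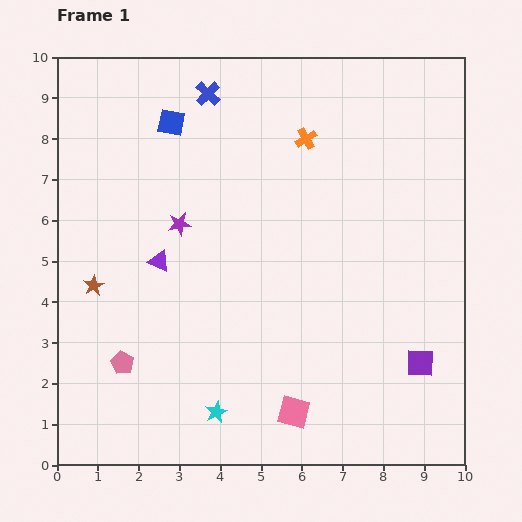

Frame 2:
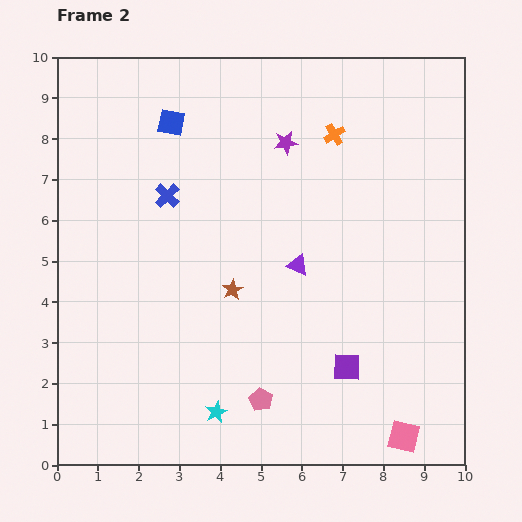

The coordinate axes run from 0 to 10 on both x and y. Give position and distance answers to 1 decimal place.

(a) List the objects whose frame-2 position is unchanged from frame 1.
the blue square, the cyan star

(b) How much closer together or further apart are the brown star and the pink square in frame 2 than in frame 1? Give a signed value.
-0.3

Distance in frame 1: 5.8. Distance in frame 2: 5.5.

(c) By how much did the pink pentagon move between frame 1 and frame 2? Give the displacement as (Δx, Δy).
(3.4, -0.9)

The pink pentagon was at (1.6, 2.5) in frame 1 and (5.0, 1.6) in frame 2.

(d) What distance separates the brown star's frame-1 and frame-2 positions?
3.4

The brown star moved from (0.9, 4.4) to (4.3, 4.3), a distance of √(3.4² + 0.1²) ≈ 3.4.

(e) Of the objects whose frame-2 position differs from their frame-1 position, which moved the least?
the orange cross

(moved 0.7)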